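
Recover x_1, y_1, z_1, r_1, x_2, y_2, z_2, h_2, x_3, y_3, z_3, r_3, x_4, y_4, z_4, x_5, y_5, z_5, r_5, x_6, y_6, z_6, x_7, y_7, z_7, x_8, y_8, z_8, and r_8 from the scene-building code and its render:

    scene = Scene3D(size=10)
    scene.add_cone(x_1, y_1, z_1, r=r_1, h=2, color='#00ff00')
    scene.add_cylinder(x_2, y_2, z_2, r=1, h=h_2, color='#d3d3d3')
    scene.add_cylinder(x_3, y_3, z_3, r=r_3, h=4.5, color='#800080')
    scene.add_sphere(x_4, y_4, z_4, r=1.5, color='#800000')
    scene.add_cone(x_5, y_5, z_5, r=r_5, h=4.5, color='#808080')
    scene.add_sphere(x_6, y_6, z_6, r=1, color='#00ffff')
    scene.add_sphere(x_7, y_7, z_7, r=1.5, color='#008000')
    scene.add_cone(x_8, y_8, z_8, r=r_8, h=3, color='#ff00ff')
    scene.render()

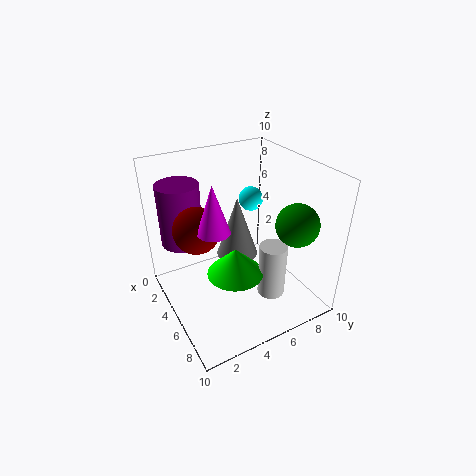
x_1 = 5.5, y_1 = 4.5, z_1 = 2.5, r_1 = 2, x_2 = 6.5, y_2 = 7, z_2 = 0.5, h_2 = 4, x_3 = 2, y_3 = 2, z_3 = 4, r_3 = 1.5, x_4 = 5, y_4 = 2, z_4 = 6.5, x_5 = 4, y_5 = 5.5, z_5 = 3, r_5 = 1.5, x_6 = 1, y_6 = 8.5, z_6 = 5.5, x_7 = 7, y_7 = 8.5, z_7 = 6, x_8 = 6.5, y_8 = 2.5, z_8 = 7, r_8 = 1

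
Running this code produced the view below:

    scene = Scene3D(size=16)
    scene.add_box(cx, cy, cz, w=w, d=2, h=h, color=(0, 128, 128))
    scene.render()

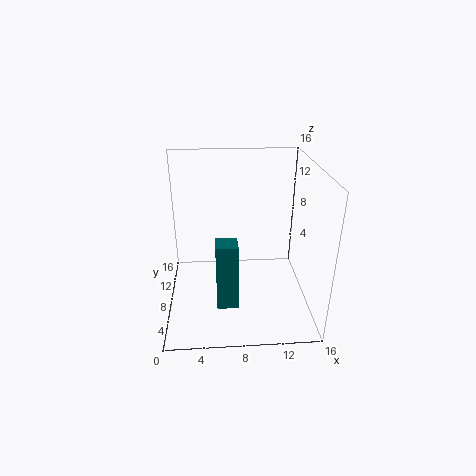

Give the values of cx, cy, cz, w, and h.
cx = 5.5
cy = 0.5
cz = 4.5
w = 2
h = 6.5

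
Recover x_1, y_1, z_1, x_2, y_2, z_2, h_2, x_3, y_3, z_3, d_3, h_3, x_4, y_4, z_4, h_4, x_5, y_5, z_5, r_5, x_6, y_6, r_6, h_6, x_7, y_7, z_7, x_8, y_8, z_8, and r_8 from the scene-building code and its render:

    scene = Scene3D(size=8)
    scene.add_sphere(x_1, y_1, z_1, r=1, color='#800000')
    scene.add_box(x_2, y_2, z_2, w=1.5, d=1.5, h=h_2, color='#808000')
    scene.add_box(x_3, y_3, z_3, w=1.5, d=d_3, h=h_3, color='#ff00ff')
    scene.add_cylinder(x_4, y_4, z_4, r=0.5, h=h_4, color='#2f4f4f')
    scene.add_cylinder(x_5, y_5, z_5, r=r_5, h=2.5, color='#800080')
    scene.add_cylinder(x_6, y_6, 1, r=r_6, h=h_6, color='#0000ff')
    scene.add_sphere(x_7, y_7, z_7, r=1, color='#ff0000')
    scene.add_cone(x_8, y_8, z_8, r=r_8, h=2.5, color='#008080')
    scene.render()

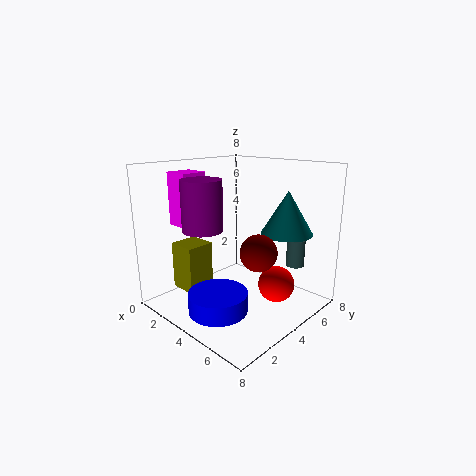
x_1 = 5.5, y_1 = 4, z_1 = 3.5, x_2 = 2, y_2 = 1, z_2 = 1.5, h_2 = 2.5, x_3 = 0.5, y_3 = 2, z_3 = 4.5, d_3 = 1.5, h_3 = 3, x_4 = 6.5, y_4 = 6, z_4 = 2.5, h_4 = 1.5, x_5 = 4, y_5 = 1.5, z_5 = 5, r_5 = 1, x_6 = 5, y_6 = 1.5, r_6 = 1.5, h_6 = 1, x_7 = 6, y_7 = 5, z_7 = 1.5, x_8 = 5.5, y_8 = 6.5, z_8 = 4, r_8 = 1.5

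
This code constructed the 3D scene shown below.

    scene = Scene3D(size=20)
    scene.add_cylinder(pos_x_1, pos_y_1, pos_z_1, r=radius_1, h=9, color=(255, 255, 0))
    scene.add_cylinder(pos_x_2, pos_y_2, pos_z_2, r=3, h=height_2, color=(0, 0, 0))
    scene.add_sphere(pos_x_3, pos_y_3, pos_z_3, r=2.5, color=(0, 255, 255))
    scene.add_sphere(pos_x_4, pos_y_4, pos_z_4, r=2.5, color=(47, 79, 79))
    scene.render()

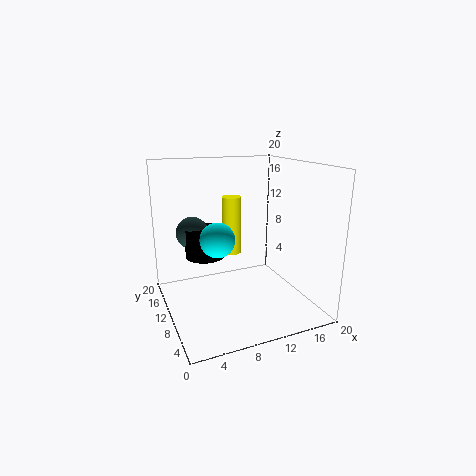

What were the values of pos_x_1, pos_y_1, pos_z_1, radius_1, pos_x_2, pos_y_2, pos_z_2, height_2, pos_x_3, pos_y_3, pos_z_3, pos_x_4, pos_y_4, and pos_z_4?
pos_x_1 = 11.5
pos_y_1 = 16
pos_z_1 = 5.5
radius_1 = 1.5
pos_x_2 = 7
pos_y_2 = 16
pos_z_2 = 5.5
height_2 = 4.5
pos_x_3 = 7.5
pos_y_3 = 11.5
pos_z_3 = 9.5
pos_x_4 = 5.5
pos_y_4 = 17.5
pos_z_4 = 9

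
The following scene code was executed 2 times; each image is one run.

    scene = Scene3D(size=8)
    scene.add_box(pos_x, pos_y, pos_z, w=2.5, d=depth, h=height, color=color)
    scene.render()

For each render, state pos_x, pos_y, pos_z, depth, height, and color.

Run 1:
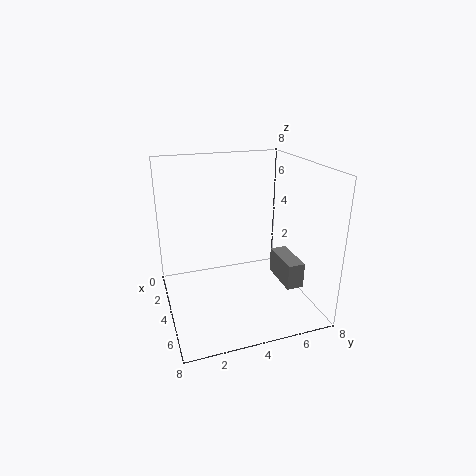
pos_x = 3, pos_y = 6.5, pos_z = 1, depth = 1, height = 1.5, color = 'gray'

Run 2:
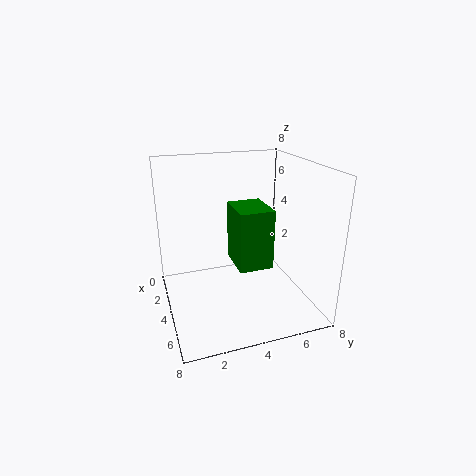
pos_x = 2, pos_y = 4, pos_z = 2, depth = 2, height = 3.5, color = 'green'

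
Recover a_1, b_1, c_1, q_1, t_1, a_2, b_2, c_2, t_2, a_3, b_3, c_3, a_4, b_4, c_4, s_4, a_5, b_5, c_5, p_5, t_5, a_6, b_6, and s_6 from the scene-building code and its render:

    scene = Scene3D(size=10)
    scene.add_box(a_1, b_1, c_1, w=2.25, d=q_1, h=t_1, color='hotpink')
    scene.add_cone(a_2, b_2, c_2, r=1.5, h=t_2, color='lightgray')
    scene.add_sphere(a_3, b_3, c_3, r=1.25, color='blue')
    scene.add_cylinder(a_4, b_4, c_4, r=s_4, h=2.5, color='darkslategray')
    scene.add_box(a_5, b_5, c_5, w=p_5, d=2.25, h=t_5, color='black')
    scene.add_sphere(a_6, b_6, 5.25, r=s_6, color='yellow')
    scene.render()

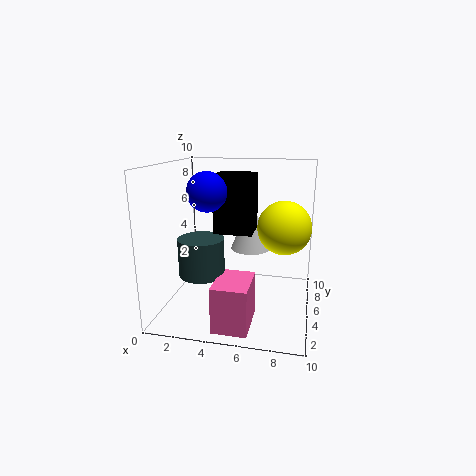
a_1 = 4.25; b_1 = 0.5; c_1 = 0.25; q_1 = 3; t_1 = 3; a_2 = 5.5; b_2 = 7.25; c_2 = 3.5; t_2 = 3.75; a_3 = 3.5; b_3 = 3; c_3 = 8.5; a_4 = 3; b_4 = 3; c_4 = 3; s_4 = 1.5; a_5 = 3.75; b_5 = 3.25; c_5 = 5.75; p_5 = 2.5; t_5 = 3.75; a_6 = 8; b_6 = 7.25; s_6 = 2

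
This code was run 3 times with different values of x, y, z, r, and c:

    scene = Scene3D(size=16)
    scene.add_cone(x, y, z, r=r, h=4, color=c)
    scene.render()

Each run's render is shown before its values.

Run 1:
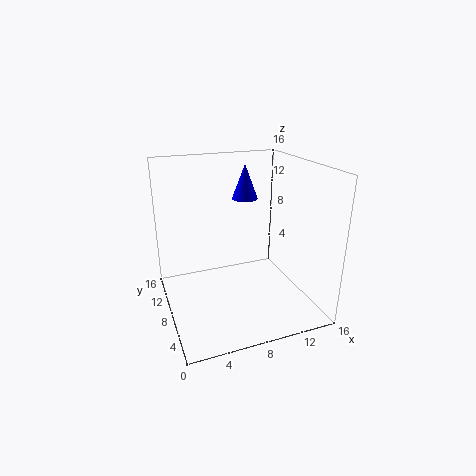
x = 10, y = 11, z = 11.5, r = 1.5, c = 'blue'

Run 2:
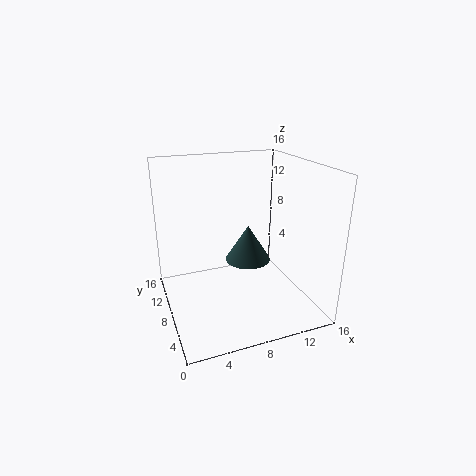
x = 9, y = 7.5, z = 5.5, r = 2.5, c = 'darkslategray'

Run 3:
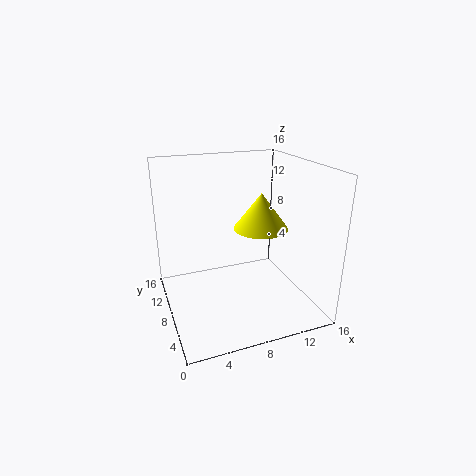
x = 10.5, y = 7.5, z = 9, r = 3, c = 'yellow'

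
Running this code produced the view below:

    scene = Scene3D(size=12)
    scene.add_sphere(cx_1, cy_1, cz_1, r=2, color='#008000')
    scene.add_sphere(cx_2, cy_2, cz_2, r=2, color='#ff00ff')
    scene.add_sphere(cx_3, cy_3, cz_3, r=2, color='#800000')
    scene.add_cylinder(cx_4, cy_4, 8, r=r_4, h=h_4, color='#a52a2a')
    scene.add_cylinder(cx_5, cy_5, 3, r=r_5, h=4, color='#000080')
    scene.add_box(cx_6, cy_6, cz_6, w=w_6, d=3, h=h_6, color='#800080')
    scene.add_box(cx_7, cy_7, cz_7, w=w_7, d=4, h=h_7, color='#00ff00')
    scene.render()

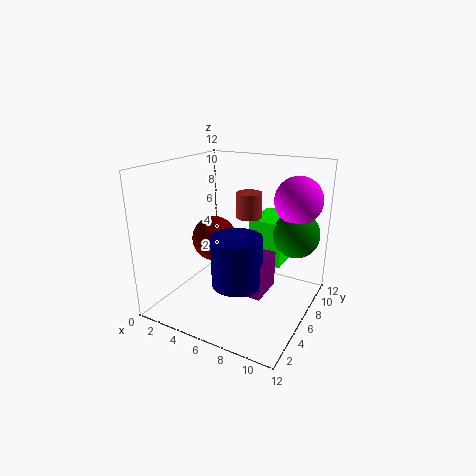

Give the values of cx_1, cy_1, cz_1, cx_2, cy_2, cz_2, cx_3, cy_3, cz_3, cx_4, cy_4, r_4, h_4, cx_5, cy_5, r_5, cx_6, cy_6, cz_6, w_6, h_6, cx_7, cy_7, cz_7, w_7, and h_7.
cx_1 = 10; cy_1 = 9; cz_1 = 6; cx_2 = 10; cy_2 = 9; cz_2 = 9; cx_3 = 3; cy_3 = 7; cz_3 = 5; cx_4 = 7; cy_4 = 6; r_4 = 1; h_4 = 2; cx_5 = 7; cy_5 = 4; r_5 = 2; cx_6 = 7; cy_6 = 4; cz_6 = 2; w_6 = 2; h_6 = 3; cx_7 = 6; cy_7 = 8; cz_7 = 3; w_7 = 3; h_7 = 4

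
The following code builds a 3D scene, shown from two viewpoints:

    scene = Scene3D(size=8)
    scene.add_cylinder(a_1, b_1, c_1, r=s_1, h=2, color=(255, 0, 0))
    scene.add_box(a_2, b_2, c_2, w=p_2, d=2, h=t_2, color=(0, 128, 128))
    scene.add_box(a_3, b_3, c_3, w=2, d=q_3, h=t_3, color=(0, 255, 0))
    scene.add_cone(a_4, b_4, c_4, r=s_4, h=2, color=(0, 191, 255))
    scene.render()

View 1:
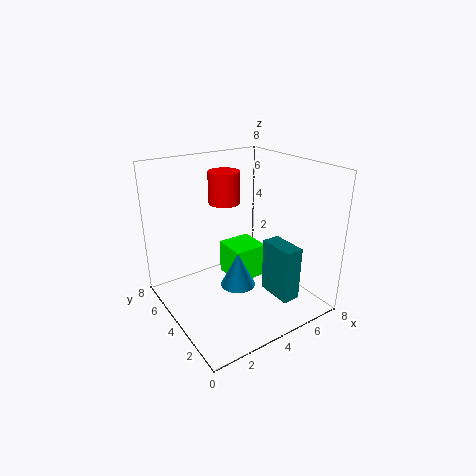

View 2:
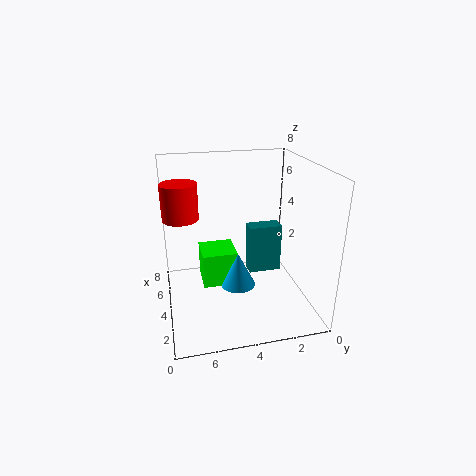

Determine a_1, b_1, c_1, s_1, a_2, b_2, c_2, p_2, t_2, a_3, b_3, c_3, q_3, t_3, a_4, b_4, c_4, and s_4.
a_1 = 5, b_1 = 7, c_1 = 5, s_1 = 1, a_2 = 5, b_2 = 1, c_2 = 1, p_2 = 1, t_2 = 3, a_3 = 4, b_3 = 4, c_3 = 1, q_3 = 2, t_3 = 2, a_4 = 4, b_4 = 4, c_4 = 1, s_4 = 1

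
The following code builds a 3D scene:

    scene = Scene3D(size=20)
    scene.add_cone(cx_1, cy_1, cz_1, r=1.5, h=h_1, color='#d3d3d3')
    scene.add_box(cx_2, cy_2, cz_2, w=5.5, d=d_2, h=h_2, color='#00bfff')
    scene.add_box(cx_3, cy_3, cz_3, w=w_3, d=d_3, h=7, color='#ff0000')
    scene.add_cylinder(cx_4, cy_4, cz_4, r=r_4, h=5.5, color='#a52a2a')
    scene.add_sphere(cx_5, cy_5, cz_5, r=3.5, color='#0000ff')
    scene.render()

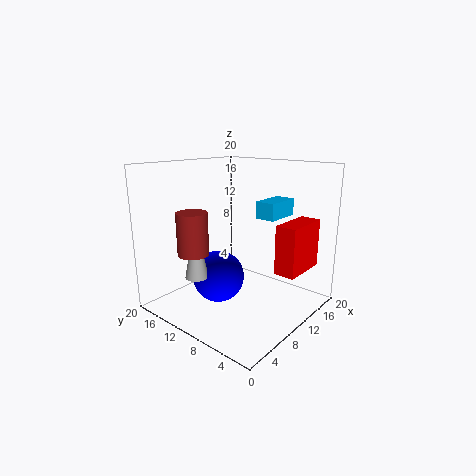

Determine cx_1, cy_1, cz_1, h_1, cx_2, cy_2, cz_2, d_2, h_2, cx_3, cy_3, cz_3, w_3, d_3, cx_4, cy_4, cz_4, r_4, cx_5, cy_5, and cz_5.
cx_1 = 3.5, cy_1 = 11.5, cz_1 = 6, h_1 = 8, cx_2 = 14, cy_2 = 7, cz_2 = 12, d_2 = 3, h_2 = 2.5, cx_3 = 12.5, cy_3 = 2.5, cz_3 = 5, w_3 = 7, d_3 = 3, cx_4 = 3.5, cy_4 = 12, cz_4 = 9, r_4 = 2, cx_5 = 7, cy_5 = 11, cz_5 = 5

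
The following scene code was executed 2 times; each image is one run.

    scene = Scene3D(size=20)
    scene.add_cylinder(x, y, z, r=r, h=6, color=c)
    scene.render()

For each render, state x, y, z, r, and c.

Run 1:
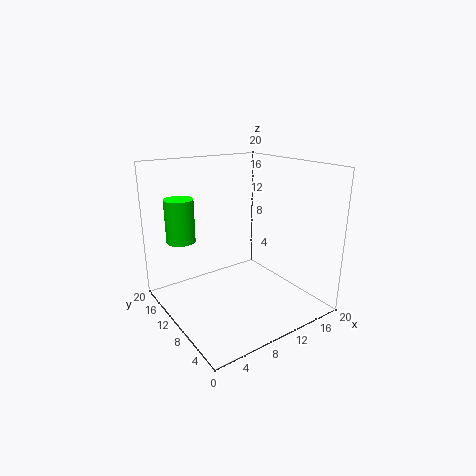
x = 3.5
y = 14.5
z = 9.5
r = 2
c = 'lime'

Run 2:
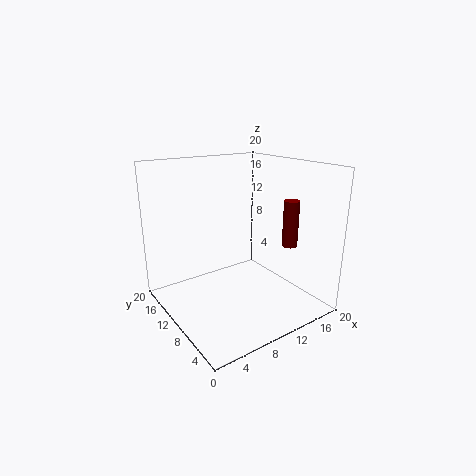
x = 14
y = 4
z = 10
r = 1
c = 'maroon'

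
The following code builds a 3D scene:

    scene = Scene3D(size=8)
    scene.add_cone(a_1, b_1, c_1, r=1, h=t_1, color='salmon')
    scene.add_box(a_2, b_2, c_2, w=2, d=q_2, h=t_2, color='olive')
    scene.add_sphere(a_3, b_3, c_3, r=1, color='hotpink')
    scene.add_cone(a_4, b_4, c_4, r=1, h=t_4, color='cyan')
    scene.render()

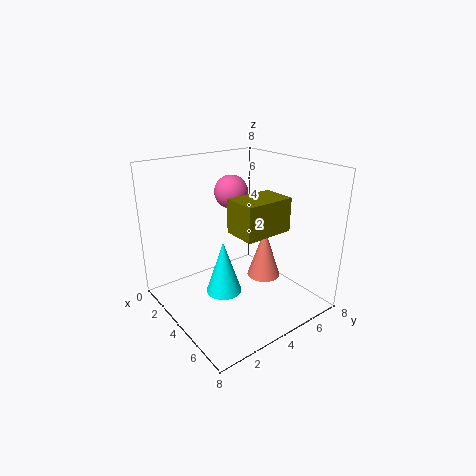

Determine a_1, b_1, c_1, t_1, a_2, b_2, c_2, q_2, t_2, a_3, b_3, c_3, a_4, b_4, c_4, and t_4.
a_1 = 4, b_1 = 6, c_1 = 1, t_1 = 3, a_2 = 3, b_2 = 4, c_2 = 4, q_2 = 3, t_2 = 2, a_3 = 2, b_3 = 5, c_3 = 6, a_4 = 4, b_4 = 3, c_4 = 1, t_4 = 3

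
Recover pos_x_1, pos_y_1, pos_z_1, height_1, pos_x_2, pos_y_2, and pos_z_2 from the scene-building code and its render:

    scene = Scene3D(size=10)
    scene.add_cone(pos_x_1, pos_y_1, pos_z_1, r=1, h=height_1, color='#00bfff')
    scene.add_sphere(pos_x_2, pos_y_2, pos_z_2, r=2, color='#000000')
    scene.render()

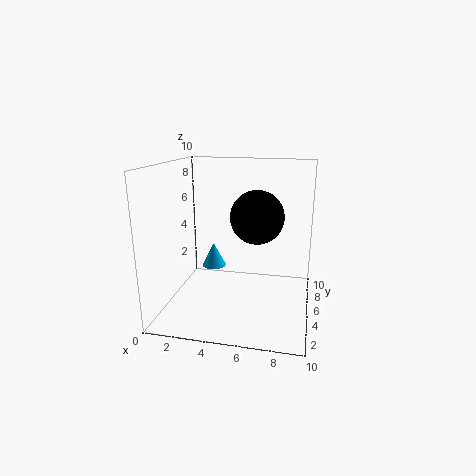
pos_x_1 = 2; pos_y_1 = 9; pos_z_1 = 1; height_1 = 2; pos_x_2 = 6; pos_y_2 = 7; pos_z_2 = 6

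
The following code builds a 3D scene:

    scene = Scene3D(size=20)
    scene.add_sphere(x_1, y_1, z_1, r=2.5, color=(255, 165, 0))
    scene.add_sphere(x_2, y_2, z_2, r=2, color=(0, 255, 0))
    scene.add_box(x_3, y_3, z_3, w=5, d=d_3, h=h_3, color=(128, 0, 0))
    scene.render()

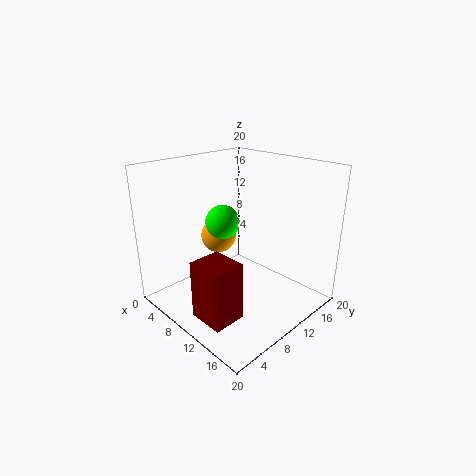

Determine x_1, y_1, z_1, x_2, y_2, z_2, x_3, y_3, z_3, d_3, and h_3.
x_1 = 6.5; y_1 = 9.5; z_1 = 9.5; x_2 = 12.5; y_2 = 5; z_2 = 14.5; x_3 = 9.5; y_3 = 2; z_3 = 1; d_3 = 4.5; h_3 = 8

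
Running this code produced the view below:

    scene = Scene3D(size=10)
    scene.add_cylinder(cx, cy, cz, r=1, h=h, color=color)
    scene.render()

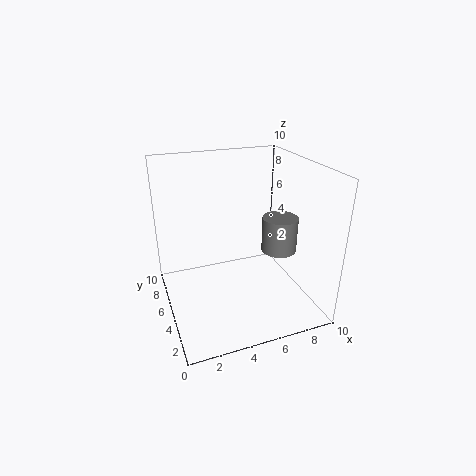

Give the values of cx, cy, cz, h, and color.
cx = 6, cy = 1, cz = 6, h = 2, color = 'gray'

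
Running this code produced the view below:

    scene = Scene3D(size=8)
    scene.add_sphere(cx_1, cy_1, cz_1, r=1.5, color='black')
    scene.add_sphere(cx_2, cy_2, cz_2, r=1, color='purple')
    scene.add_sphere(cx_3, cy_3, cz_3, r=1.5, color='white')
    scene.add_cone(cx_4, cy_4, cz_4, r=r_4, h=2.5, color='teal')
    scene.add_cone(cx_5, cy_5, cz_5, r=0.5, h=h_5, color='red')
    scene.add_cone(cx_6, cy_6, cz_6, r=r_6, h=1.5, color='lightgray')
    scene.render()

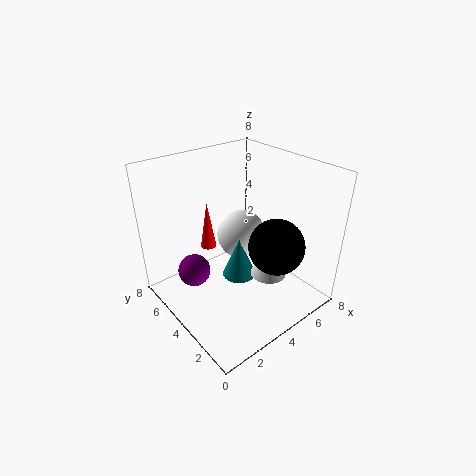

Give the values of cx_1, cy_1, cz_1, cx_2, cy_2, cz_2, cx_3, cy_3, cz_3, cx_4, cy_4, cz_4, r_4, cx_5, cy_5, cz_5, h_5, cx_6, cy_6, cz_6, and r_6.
cx_1 = 5; cy_1 = 2; cz_1 = 4; cx_2 = 2.5; cy_2 = 6.5; cz_2 = 1; cx_3 = 5.5; cy_3 = 5.5; cz_3 = 3; cx_4 = 4.5; cy_4 = 4.5; cz_4 = 1; r_4 = 1; cx_5 = 4; cy_5 = 7; cz_5 = 2; h_5 = 3; cx_6 = 5; cy_6 = 2.5; cz_6 = 2; r_6 = 1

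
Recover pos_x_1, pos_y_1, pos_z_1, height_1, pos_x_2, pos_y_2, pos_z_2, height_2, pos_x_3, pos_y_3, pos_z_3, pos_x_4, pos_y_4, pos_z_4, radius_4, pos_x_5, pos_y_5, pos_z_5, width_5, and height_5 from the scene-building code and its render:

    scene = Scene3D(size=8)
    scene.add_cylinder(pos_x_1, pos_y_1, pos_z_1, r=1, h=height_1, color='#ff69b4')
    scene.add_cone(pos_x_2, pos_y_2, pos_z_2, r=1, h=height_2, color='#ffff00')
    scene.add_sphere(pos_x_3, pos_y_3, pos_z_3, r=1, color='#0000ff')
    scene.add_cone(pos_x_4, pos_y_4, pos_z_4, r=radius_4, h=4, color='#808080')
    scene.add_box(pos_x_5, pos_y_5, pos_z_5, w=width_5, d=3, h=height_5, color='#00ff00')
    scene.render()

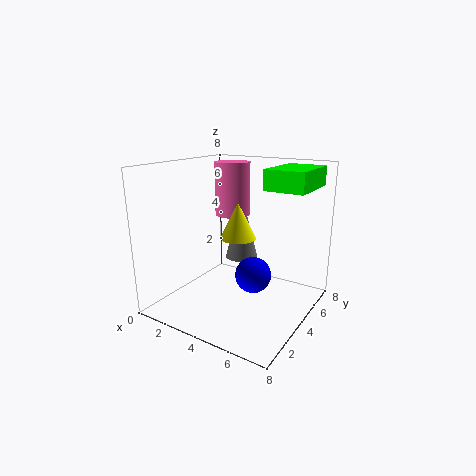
pos_x_1 = 3; pos_y_1 = 5; pos_z_1 = 5; height_1 = 3; pos_x_2 = 4; pos_y_2 = 4; pos_z_2 = 4; height_2 = 2; pos_x_3 = 5; pos_y_3 = 4; pos_z_3 = 2; pos_x_4 = 3; pos_y_4 = 6; pos_z_4 = 2; radius_4 = 1; pos_x_5 = 6; pos_y_5 = 3; pos_z_5 = 7; width_5 = 2; height_5 = 1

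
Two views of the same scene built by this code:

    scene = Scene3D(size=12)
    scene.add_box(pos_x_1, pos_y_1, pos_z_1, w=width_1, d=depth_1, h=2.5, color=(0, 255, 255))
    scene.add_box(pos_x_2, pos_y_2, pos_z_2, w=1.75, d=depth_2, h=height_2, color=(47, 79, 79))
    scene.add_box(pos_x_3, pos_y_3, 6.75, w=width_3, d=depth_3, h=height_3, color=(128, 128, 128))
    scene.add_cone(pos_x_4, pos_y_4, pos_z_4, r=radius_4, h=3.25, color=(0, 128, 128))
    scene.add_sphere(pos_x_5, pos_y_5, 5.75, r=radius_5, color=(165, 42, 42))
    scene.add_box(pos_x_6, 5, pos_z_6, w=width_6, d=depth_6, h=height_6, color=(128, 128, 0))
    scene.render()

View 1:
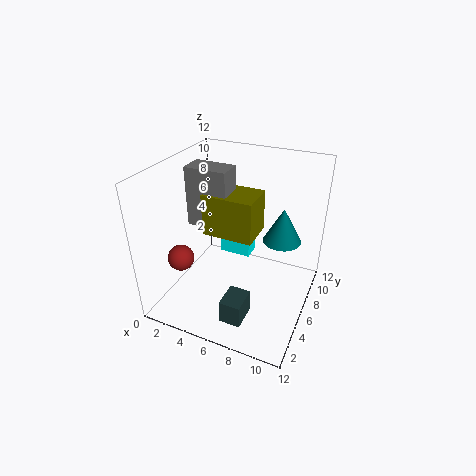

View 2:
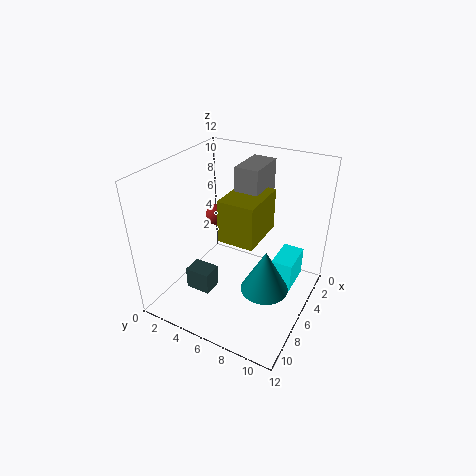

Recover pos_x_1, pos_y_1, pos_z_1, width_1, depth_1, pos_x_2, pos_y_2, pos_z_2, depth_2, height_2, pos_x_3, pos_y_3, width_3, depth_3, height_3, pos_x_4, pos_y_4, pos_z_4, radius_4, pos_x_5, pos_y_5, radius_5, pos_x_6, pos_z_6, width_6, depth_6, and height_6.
pos_x_1 = 2.75
pos_y_1 = 9
pos_z_1 = 2
width_1 = 3
depth_1 = 1.75
pos_x_2 = 6.25
pos_y_2 = 1.75
pos_z_2 = 0.5
depth_2 = 2.25
height_2 = 2
pos_x_3 = 1.75
pos_y_3 = 5.25
width_3 = 3.5
depth_3 = 2
height_3 = 5
pos_x_4 = 8.75
pos_y_4 = 9.75
pos_z_4 = 4.25
radius_4 = 1.75
pos_x_5 = 3
pos_y_5 = 2
radius_5 = 1
pos_x_6 = 3.25
pos_z_6 = 6.25
width_6 = 4.25
depth_6 = 3
height_6 = 3.5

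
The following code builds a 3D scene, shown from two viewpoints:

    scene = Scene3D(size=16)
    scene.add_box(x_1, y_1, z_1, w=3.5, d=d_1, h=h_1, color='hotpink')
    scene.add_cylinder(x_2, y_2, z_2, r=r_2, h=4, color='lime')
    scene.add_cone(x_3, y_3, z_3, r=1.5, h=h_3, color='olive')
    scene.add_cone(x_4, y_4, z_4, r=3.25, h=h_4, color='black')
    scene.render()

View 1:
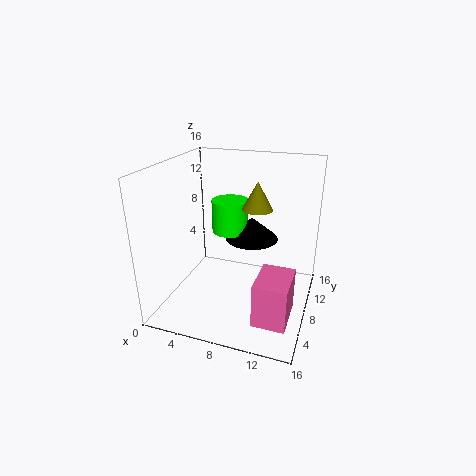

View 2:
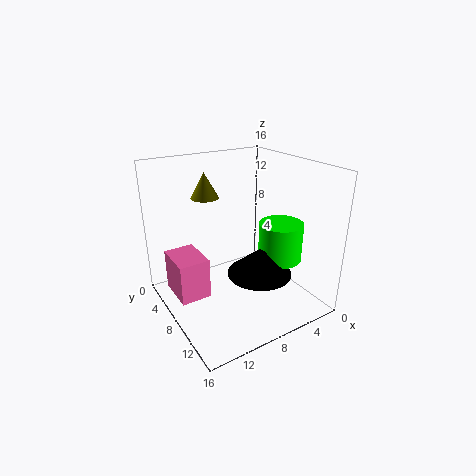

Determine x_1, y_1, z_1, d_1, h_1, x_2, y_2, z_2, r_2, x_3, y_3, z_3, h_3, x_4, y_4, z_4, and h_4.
x_1 = 11.25; y_1 = 2.5; z_1 = 1; d_1 = 4.75; h_1 = 4.75; x_2 = 5.5; y_2 = 12.25; z_2 = 6.75; r_2 = 2.25; x_3 = 10.75; y_3 = 5.75; z_3 = 12.5; h_3 = 2.75; x_4 = 8.25; y_4 = 12.5; z_4 = 6; h_4 = 2.75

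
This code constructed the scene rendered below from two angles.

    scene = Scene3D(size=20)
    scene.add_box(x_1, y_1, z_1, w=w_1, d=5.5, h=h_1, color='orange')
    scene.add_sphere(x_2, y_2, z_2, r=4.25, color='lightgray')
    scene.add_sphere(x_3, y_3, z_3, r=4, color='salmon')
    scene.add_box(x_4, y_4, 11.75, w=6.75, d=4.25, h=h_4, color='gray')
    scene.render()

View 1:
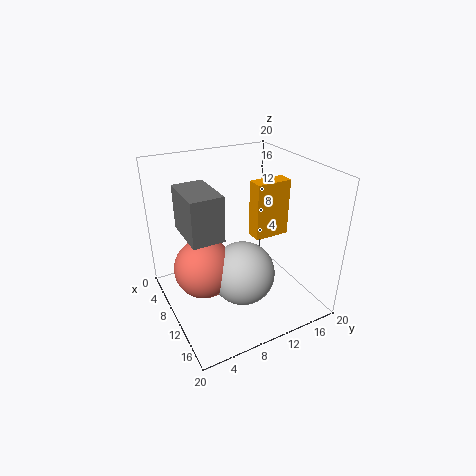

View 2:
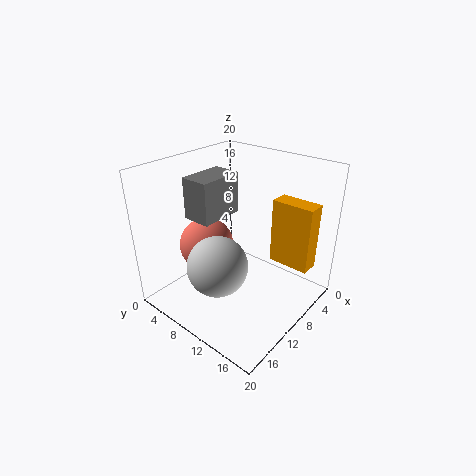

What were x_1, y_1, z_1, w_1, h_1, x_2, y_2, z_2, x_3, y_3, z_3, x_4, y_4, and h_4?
x_1 = 5.75
y_1 = 14.25
z_1 = 7.5
w_1 = 2.5
h_1 = 8.75
x_2 = 13.25
y_2 = 9
z_2 = 6.5
x_3 = 10.75
y_3 = 4.5
z_3 = 7.25
x_4 = 6
y_4 = 2.5
h_4 = 6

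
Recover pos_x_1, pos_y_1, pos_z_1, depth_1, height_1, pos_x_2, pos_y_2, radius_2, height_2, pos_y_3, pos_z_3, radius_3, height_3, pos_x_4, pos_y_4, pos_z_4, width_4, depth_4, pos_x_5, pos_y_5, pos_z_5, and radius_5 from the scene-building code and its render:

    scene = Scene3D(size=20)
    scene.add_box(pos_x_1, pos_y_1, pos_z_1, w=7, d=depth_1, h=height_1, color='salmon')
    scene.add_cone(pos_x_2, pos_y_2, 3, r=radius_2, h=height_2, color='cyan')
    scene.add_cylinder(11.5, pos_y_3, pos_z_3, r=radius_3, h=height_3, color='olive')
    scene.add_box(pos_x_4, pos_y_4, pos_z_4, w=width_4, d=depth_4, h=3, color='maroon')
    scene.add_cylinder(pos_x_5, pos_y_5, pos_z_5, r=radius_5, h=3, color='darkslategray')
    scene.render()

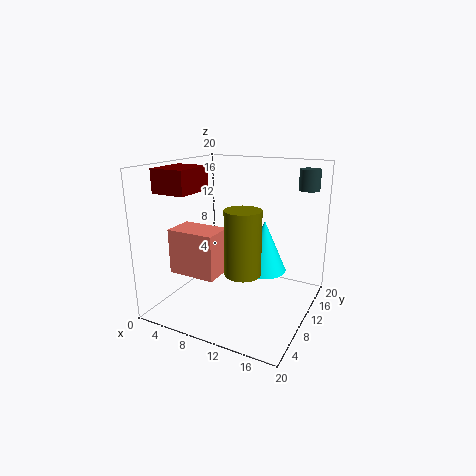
pos_x_1 = 1; pos_y_1 = 6; pos_z_1 = 4.5; depth_1 = 4.5; height_1 = 6.5; pos_x_2 = 11.5; pos_y_2 = 16; radius_2 = 3.5; height_2 = 8; pos_y_3 = 8.5; pos_z_3 = 5.5; radius_3 = 2.5; height_3 = 9; pos_x_4 = 2.5; pos_y_4 = 2; pos_z_4 = 17; width_4 = 4.5; depth_4 = 5.5; pos_x_5 = 17.5; pos_y_5 = 17.5; pos_z_5 = 16; radius_5 = 1.5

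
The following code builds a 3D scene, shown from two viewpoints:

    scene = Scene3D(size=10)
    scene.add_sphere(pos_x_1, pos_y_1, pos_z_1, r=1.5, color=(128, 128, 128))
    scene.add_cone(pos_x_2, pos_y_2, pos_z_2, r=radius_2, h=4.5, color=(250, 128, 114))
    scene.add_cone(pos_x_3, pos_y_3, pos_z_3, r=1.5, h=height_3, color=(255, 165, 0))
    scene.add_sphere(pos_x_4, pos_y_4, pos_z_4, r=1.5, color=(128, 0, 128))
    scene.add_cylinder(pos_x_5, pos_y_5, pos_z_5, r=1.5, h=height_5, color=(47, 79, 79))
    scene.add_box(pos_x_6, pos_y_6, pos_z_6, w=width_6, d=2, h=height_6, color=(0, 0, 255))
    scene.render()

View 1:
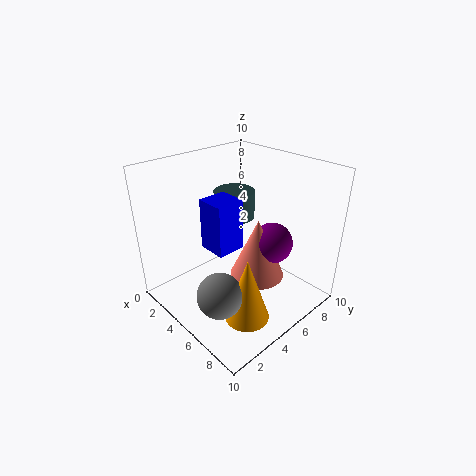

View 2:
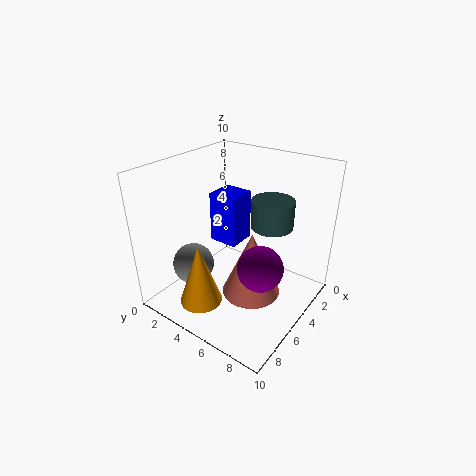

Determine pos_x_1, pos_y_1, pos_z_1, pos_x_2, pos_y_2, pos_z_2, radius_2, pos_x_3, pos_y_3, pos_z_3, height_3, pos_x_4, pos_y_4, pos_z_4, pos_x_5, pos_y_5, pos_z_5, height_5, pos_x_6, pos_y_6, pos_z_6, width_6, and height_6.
pos_x_1 = 6.5; pos_y_1 = 2; pos_z_1 = 2.5; pos_x_2 = 5.5; pos_y_2 = 6.5; pos_z_2 = 1.5; radius_2 = 2; pos_x_3 = 7.5; pos_y_3 = 3.5; pos_z_3 = 0.5; height_3 = 4.5; pos_x_4 = 6; pos_y_4 = 7.5; pos_z_4 = 4; pos_x_5 = 3; pos_y_5 = 6.5; pos_z_5 = 5.5; height_5 = 2; pos_x_6 = 3.5; pos_y_6 = 3; pos_z_6 = 4.5; width_6 = 2; height_6 = 3.5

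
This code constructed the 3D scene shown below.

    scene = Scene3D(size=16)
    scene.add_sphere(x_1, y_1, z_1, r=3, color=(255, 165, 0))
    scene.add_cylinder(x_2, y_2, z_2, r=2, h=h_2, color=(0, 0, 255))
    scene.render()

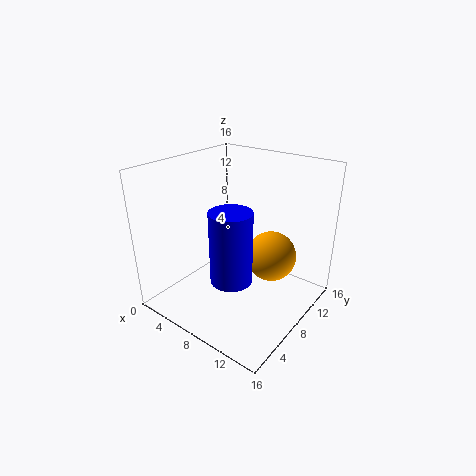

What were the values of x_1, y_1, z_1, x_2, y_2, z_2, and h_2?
x_1 = 10
y_1 = 12
z_1 = 4.5
x_2 = 11
y_2 = 3
z_2 = 6.5
h_2 = 7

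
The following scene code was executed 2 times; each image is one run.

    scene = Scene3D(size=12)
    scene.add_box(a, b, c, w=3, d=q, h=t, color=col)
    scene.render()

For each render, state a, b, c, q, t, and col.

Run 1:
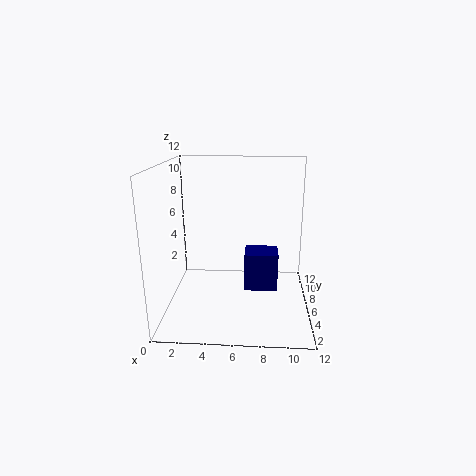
a = 6.5; b = 7; c = 0.5; q = 2.5; t = 3.5; col = 'navy'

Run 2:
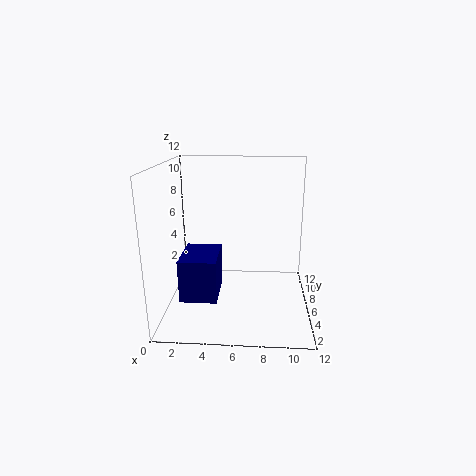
a = 1.5; b = 3; c = 1.5; q = 4; t = 3.5; col = 'navy'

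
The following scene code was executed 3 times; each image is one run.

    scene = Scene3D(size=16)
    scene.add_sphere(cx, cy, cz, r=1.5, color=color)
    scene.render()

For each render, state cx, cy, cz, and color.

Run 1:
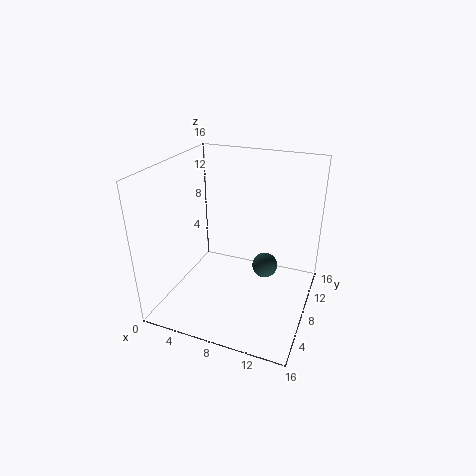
cx = 10.5
cy = 10.5
cz = 3.5
color = 'darkslategray'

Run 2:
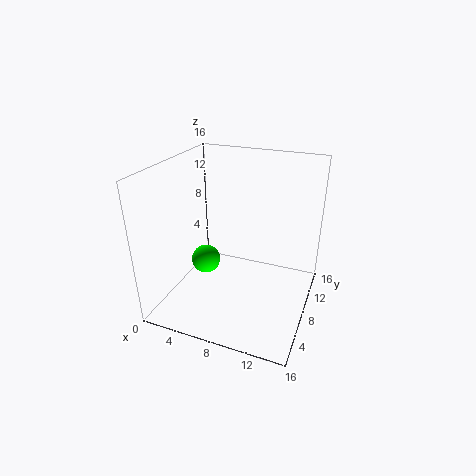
cx = 5.5
cy = 5
cz = 6.5
color = 'lime'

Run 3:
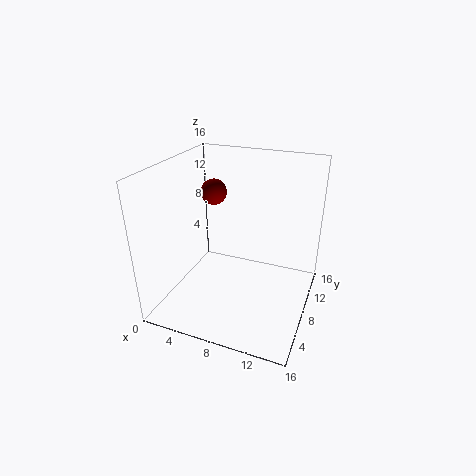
cx = 4
cy = 10.5
cz = 12
color = 'maroon'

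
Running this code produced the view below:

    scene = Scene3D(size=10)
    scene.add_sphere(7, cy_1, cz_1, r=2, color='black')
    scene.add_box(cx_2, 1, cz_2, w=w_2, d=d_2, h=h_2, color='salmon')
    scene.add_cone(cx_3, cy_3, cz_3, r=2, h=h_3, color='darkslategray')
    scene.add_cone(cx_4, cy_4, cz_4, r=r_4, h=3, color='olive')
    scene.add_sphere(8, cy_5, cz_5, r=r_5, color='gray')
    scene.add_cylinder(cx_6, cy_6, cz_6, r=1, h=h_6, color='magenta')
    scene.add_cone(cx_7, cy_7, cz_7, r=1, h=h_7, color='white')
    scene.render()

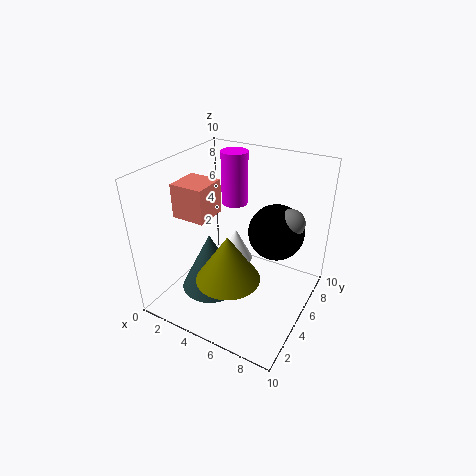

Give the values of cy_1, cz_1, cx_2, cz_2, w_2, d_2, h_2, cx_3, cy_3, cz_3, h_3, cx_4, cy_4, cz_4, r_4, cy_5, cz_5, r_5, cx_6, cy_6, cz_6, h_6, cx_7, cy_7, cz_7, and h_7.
cy_1 = 7; cz_1 = 5; cx_2 = 3; cz_2 = 8; w_2 = 2; d_2 = 2; h_2 = 2; cx_3 = 4; cy_3 = 3; cz_3 = 2; h_3 = 4; cx_4 = 6; cy_4 = 2; cz_4 = 4; r_4 = 2; cy_5 = 7; cz_5 = 6; r_5 = 1; cx_6 = 3; cy_6 = 8; cz_6 = 6; h_6 = 4; cx_7 = 6; cy_7 = 3; cz_7 = 5; h_7 = 2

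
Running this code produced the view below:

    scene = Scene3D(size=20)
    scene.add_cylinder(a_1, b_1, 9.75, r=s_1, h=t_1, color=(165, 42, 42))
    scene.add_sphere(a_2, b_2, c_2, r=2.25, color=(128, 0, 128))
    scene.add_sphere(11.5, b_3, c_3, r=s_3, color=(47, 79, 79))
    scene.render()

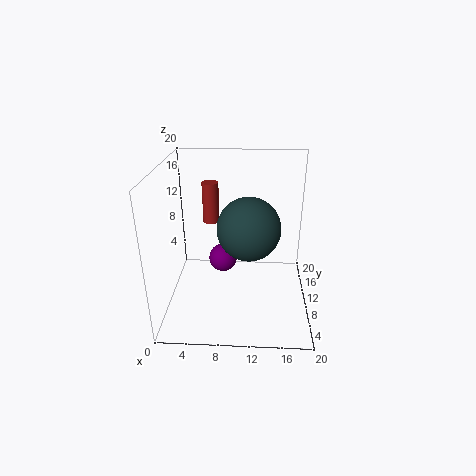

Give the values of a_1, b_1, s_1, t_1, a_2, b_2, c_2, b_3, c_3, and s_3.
a_1 = 5.5, b_1 = 16, s_1 = 1.25, t_1 = 6.25, a_2 = 7.25, b_2 = 15.5, c_2 = 3.5, b_3 = 8.75, c_3 = 12, s_3 = 4.25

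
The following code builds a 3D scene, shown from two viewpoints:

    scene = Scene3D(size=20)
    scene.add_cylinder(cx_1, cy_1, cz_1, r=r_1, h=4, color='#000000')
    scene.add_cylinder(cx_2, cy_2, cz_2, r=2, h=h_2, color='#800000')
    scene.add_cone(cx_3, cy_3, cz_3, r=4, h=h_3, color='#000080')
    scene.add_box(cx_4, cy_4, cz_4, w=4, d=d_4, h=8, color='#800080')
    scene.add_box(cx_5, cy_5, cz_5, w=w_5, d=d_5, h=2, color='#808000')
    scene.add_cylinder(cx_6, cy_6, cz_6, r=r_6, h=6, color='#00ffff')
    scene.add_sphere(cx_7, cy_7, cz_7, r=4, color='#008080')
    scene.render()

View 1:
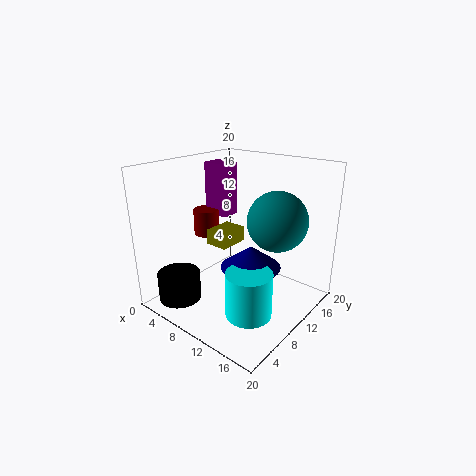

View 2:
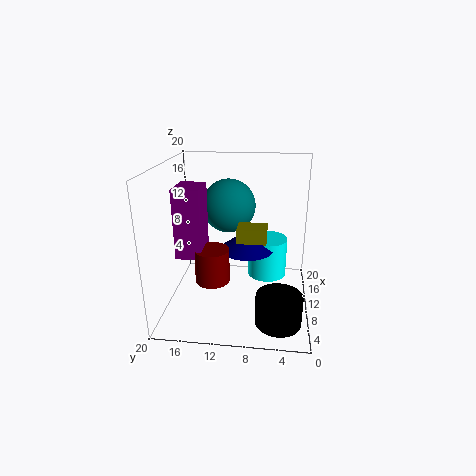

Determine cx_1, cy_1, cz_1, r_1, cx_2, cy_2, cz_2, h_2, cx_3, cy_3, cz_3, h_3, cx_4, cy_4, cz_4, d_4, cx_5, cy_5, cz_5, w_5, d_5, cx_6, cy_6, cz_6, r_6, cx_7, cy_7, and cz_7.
cx_1 = 4; cy_1 = 4; cz_1 = 1; r_1 = 3; cx_2 = 2; cy_2 = 12; cz_2 = 8; h_2 = 4; cx_3 = 13; cy_3 = 9; cz_3 = 7; h_3 = 3; cx_4 = 1; cy_4 = 13; cz_4 = 11; d_4 = 3; cx_5 = 8; cy_5 = 6; cz_5 = 10; w_5 = 3; d_5 = 4; cx_6 = 15; cy_6 = 6; cz_6 = 2; r_6 = 3; cx_7 = 15; cy_7 = 12; cz_7 = 13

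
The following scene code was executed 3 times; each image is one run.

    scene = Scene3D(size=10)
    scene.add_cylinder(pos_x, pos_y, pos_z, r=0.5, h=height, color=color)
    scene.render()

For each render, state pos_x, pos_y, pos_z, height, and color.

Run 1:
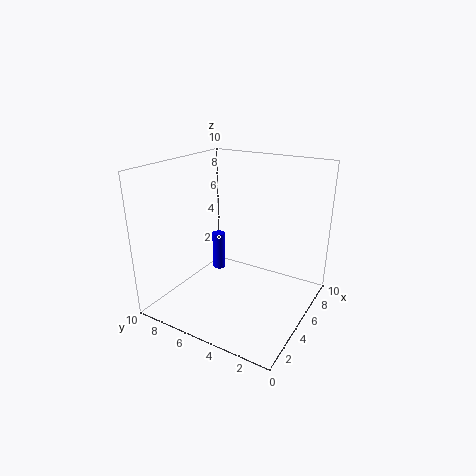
pos_x = 7; pos_y = 8; pos_z = 1; height = 3; color = 'blue'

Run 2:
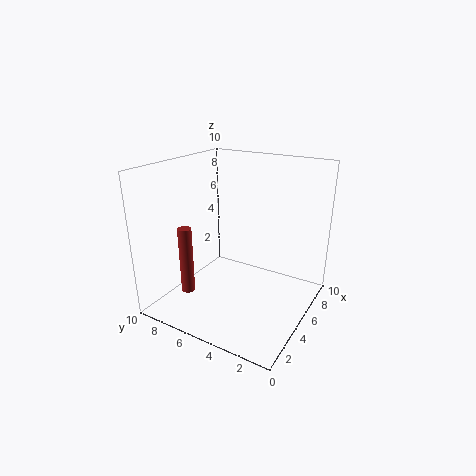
pos_x = 3.5; pos_y = 8.5; pos_z = 0.5; height = 5; color = 'brown'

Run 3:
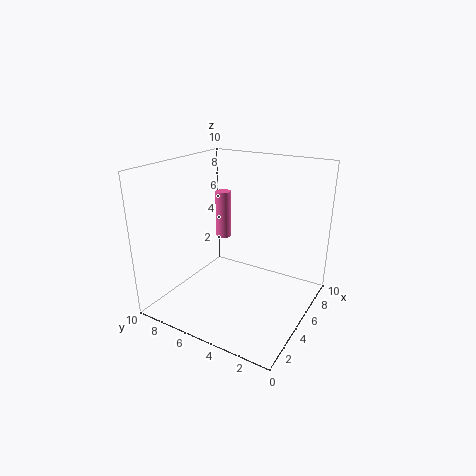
pos_x = 4; pos_y = 5.5; pos_z = 5.5; height = 3; color = 'hotpink'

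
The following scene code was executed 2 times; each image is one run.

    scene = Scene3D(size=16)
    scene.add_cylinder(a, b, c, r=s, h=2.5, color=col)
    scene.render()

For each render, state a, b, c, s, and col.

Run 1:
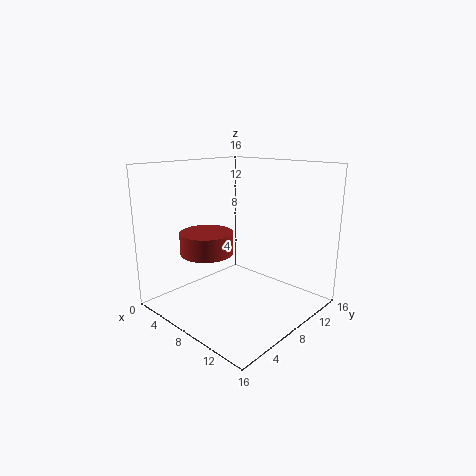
a = 5
b = 6
c = 6
s = 3
col = 'brown'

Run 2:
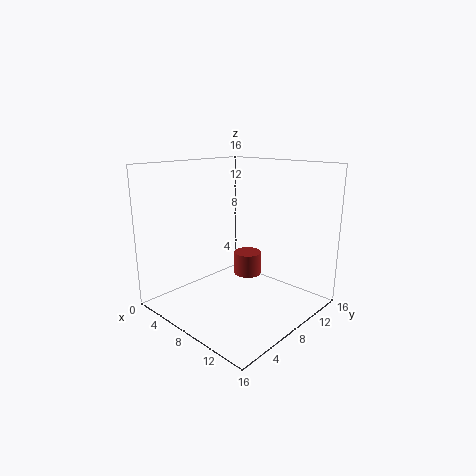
a = 9
b = 8.5
c = 4
s = 1.5
col = 'brown'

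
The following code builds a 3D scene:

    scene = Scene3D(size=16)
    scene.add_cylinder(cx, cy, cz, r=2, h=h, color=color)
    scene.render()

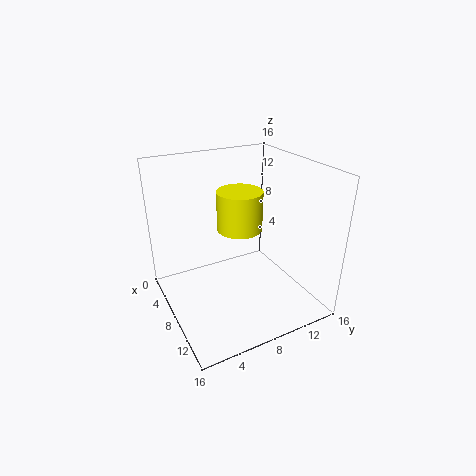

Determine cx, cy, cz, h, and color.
cx = 13
cy = 5.5
cz = 12
h = 3.5
color = 'yellow'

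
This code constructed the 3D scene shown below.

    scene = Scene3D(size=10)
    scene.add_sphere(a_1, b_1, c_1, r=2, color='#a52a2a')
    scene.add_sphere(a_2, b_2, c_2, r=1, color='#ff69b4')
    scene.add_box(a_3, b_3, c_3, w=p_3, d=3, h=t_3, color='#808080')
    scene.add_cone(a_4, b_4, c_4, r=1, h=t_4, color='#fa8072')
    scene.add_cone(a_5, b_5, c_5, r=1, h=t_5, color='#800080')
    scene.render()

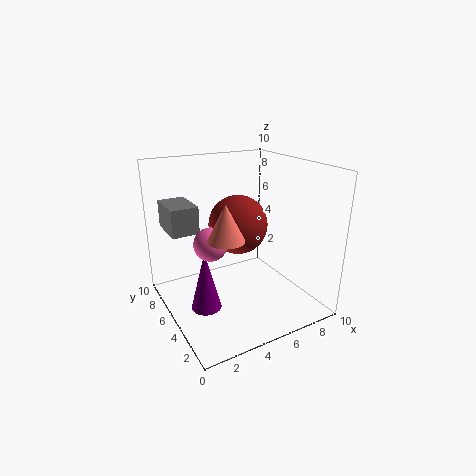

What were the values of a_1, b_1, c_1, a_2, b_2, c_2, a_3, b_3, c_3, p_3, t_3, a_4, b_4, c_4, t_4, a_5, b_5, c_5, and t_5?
a_1 = 5; b_1 = 5; c_1 = 6; a_2 = 2; b_2 = 3; c_2 = 6; a_3 = 1; b_3 = 7; c_3 = 5; p_3 = 2; t_3 = 2; a_4 = 2; b_4 = 1; c_4 = 7; t_4 = 2; a_5 = 2; b_5 = 4; c_5 = 1; t_5 = 4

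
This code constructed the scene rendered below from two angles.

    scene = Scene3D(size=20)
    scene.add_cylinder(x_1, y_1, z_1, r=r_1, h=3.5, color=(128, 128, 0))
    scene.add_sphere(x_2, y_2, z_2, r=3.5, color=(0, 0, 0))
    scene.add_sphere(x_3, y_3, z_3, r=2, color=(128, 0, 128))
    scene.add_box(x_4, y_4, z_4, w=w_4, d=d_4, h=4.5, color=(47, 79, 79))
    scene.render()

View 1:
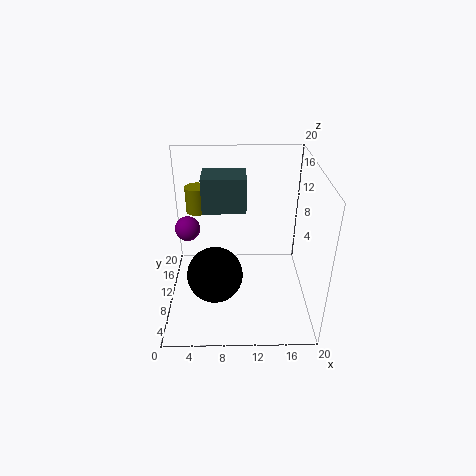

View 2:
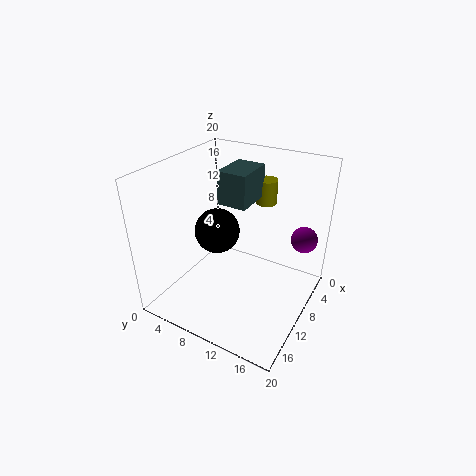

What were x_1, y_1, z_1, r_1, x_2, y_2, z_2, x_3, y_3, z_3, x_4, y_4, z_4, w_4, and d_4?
x_1 = 4.5; y_1 = 11.5; z_1 = 13.5; r_1 = 1.5; x_2 = 7; y_2 = 4.5; z_2 = 8; x_3 = 2; y_3 = 17; z_3 = 7.5; x_4 = 5.5; y_4 = 7.5; z_4 = 15; w_4 = 5.5; d_4 = 4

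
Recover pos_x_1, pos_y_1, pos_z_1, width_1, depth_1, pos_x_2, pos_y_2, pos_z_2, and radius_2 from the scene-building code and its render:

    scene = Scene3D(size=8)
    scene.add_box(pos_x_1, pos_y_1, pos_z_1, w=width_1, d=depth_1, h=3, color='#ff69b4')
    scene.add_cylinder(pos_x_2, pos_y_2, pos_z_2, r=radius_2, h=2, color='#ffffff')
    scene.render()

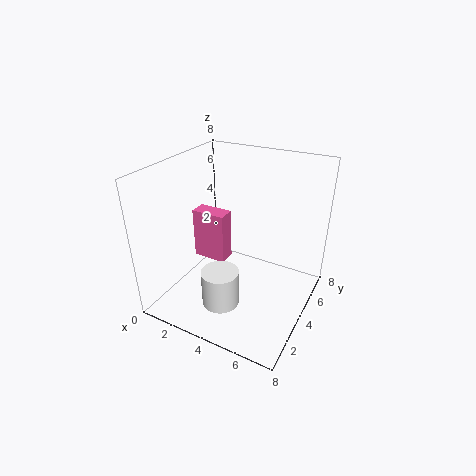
pos_x_1 = 1, pos_y_1 = 4, pos_z_1 = 2, width_1 = 2, depth_1 = 1, pos_x_2 = 4, pos_y_2 = 2, pos_z_2 = 1, radius_2 = 1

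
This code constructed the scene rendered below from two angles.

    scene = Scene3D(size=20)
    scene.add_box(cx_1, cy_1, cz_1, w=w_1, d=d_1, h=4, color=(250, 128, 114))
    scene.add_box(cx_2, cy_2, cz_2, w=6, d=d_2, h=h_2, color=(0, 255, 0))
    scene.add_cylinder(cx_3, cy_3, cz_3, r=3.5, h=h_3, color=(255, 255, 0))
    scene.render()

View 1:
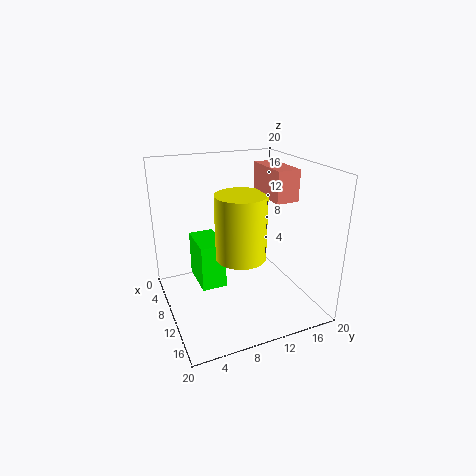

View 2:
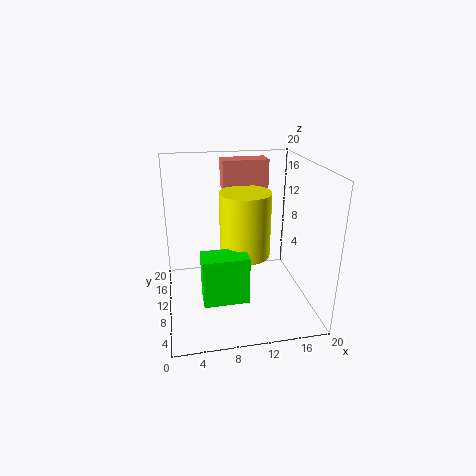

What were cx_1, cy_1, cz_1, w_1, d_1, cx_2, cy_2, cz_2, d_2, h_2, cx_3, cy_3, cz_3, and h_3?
cx_1 = 8.5
cy_1 = 13
cz_1 = 16
w_1 = 6.5
d_1 = 3
cx_2 = 4.5
cy_2 = 4.5
cz_2 = 3
d_2 = 3.5
h_2 = 6.5
cx_3 = 11
cy_3 = 10
cz_3 = 7.5
h_3 = 9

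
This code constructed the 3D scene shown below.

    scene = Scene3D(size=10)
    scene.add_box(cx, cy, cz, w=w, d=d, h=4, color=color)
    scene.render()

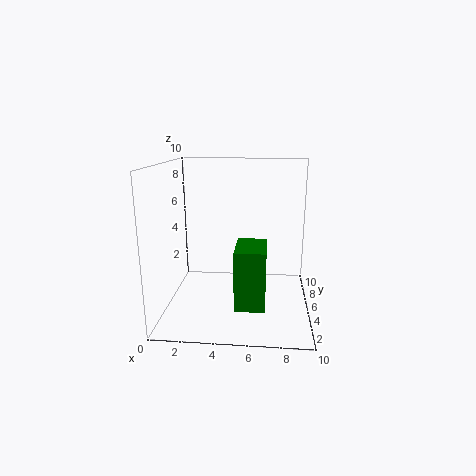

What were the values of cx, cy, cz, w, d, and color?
cx = 5, cy = 2, cz = 1, w = 2, d = 3, color = 'green'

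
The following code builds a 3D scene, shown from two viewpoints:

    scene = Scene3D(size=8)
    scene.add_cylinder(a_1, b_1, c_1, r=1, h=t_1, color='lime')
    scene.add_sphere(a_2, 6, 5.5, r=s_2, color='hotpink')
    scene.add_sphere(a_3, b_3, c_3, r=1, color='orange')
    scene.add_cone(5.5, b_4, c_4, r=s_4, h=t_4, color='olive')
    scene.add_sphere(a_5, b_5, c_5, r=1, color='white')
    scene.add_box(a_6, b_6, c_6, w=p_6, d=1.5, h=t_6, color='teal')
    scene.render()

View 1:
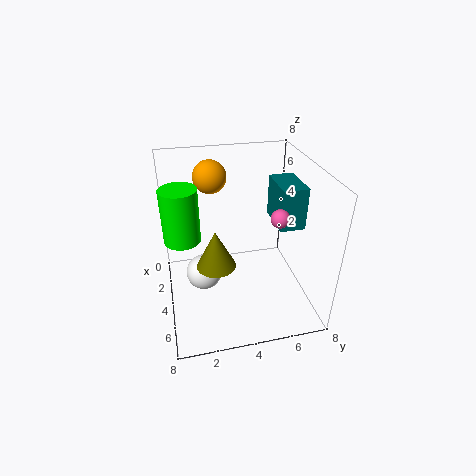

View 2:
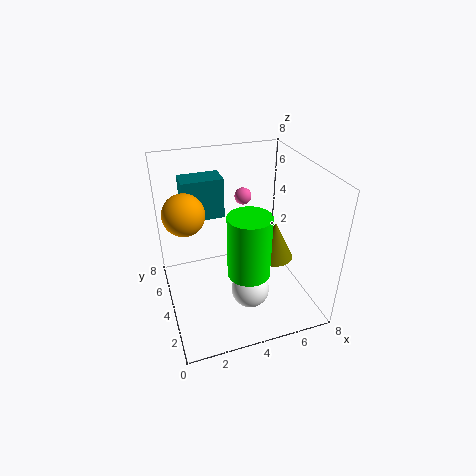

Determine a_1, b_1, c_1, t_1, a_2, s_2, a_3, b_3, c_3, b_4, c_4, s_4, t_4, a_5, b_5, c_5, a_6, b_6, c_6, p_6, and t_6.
a_1 = 3.5
b_1 = 1
c_1 = 4
t_1 = 3
a_2 = 5
s_2 = 0.5
a_3 = 1
b_3 = 3
c_3 = 6.5
b_4 = 2.5
c_4 = 3.5
s_4 = 1
t_4 = 2
a_5 = 4
b_5 = 2
c_5 = 2
a_6 = 1.5
b_6 = 6.5
c_6 = 4
p_6 = 2.5
t_6 = 2.5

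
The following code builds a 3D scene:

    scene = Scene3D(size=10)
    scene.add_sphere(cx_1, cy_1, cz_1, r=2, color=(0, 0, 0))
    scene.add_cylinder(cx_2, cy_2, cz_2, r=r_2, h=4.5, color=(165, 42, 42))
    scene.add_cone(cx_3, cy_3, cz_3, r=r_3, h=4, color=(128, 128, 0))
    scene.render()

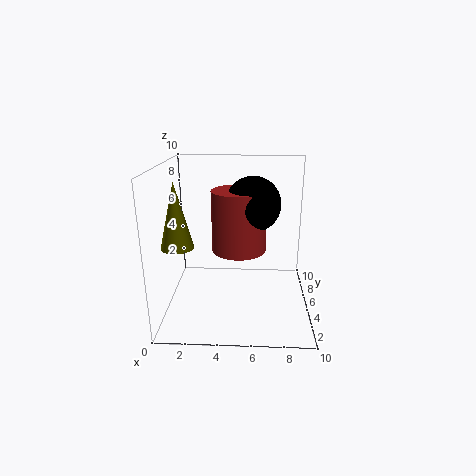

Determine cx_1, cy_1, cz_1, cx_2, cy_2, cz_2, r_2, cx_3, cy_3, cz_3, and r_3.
cx_1 = 6; cy_1 = 6.5; cz_1 = 7; cx_2 = 5; cy_2 = 6.5; cz_2 = 3.5; r_2 = 2; cx_3 = 1.5; cy_3 = 2; cz_3 = 5.5; r_3 = 1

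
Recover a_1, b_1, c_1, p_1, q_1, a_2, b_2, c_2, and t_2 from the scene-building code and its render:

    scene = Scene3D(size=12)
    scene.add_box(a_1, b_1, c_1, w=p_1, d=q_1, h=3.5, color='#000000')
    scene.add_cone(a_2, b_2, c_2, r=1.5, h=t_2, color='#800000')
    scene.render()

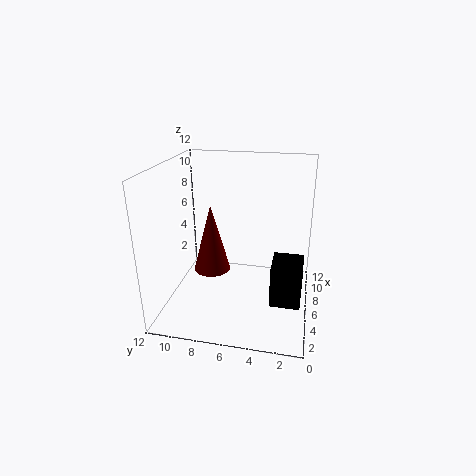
a_1 = 4; b_1 = 0.5; c_1 = 1; p_1 = 3; q_1 = 2.5; a_2 = 5; b_2 = 8; c_2 = 3.5; t_2 = 5.5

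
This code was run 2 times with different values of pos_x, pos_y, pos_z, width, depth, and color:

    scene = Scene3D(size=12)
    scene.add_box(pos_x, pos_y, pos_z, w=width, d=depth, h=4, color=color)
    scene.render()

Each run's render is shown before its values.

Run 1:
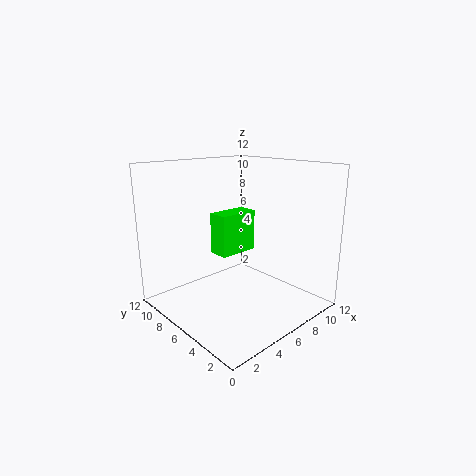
pos_x = 7
pos_y = 9
pos_z = 3
width = 4
depth = 2
color = 'lime'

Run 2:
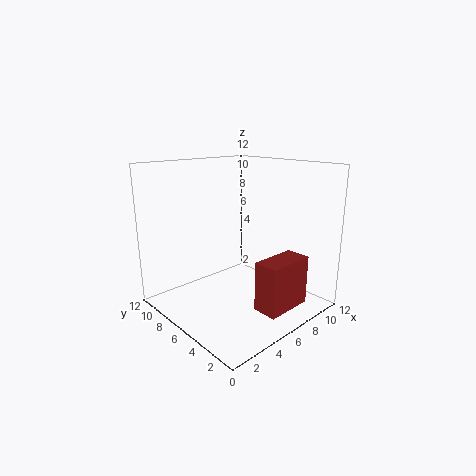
pos_x = 5
pos_y = 1
pos_z = 1
width = 4
depth = 2
color = 'brown'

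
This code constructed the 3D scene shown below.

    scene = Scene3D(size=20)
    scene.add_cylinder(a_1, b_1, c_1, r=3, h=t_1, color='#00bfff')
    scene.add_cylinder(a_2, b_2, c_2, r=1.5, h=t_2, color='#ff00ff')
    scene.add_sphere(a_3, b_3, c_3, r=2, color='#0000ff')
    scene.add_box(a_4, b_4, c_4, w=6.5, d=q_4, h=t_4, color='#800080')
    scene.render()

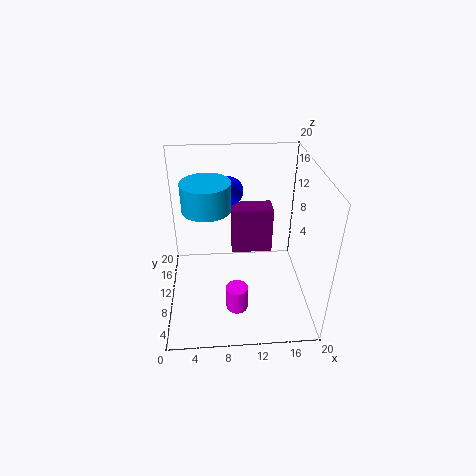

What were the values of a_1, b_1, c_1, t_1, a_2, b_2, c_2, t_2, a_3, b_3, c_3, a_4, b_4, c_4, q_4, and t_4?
a_1 = 6; b_1 = 7.5; c_1 = 16; t_1 = 3.5; a_2 = 9.5; b_2 = 5.5; c_2 = 1.5; t_2 = 3.5; a_3 = 9; b_3 = 13.5; c_3 = 15.5; a_4 = 9.5; b_4 = 15.5; c_4 = 3.5; q_4 = 3.5; t_4 = 7.5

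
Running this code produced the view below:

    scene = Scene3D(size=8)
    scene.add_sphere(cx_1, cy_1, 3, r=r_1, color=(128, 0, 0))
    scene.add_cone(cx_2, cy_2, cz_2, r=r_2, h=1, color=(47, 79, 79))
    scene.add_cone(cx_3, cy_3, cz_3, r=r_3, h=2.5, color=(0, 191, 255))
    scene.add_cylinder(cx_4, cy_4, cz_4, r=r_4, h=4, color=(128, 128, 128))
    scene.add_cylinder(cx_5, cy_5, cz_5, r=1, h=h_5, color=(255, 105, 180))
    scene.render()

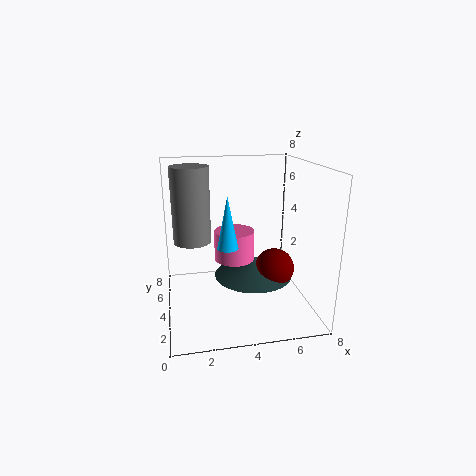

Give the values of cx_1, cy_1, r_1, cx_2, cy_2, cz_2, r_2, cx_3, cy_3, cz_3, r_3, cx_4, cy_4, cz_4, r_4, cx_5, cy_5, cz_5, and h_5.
cx_1 = 5.5, cy_1 = 2, r_1 = 1, cx_2 = 4.5, cy_2 = 2.5, cz_2 = 2.5, r_2 = 2, cx_3 = 3, cy_3 = 1.5, cz_3 = 4.5, r_3 = 0.5, cx_4 = 1.5, cy_4 = 4, cz_4 = 4, r_4 = 1, cx_5 = 3.5, cy_5 = 2.5, cz_5 = 3.5, h_5 = 1.5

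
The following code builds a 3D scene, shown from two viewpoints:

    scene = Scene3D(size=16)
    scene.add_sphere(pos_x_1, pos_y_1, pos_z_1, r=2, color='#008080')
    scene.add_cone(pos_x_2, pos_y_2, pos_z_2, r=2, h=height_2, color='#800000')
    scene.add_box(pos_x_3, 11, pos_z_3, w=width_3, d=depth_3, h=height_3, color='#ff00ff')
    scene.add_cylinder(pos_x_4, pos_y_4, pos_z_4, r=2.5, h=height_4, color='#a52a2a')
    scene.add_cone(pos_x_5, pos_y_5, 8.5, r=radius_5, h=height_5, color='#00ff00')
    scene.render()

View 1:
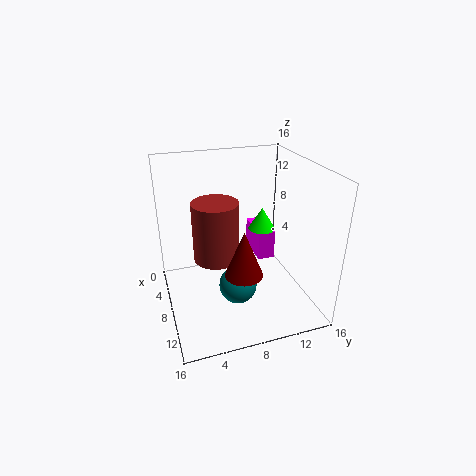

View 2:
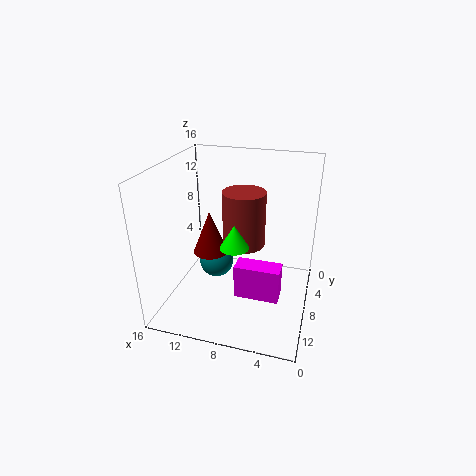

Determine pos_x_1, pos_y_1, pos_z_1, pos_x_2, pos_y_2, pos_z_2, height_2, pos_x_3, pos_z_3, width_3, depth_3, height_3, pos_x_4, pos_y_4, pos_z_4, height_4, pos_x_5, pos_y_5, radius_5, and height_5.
pos_x_1 = 11; pos_y_1 = 7; pos_z_1 = 4; pos_x_2 = 11.5; pos_y_2 = 7.5; pos_z_2 = 5.5; height_2 = 5; pos_x_3 = 2.5; pos_z_3 = 4; width_3 = 4.5; depth_3 = 2; height_3 = 3.5; pos_x_4 = 8; pos_y_4 = 5.5; pos_z_4 = 6; height_4 = 6.5; pos_x_5 = 7.5; pos_y_5 = 11; radius_5 = 1.5; height_5 = 2.5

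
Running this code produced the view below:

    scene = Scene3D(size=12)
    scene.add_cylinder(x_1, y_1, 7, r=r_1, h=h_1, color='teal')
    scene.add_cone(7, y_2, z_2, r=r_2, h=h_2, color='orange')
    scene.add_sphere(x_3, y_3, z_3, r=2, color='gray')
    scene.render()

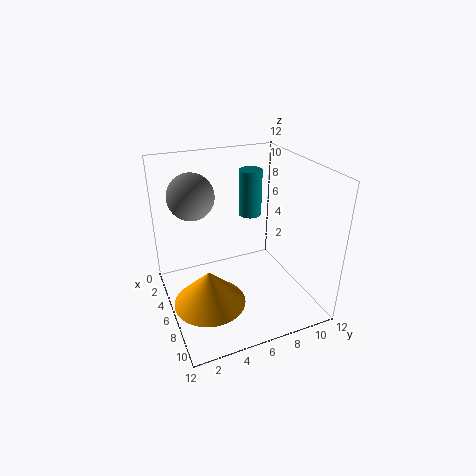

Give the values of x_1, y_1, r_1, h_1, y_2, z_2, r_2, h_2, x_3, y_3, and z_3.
x_1 = 4, y_1 = 8, r_1 = 1, h_1 = 4, y_2 = 3, z_2 = 1, r_2 = 3, h_2 = 3, x_3 = 3, y_3 = 3, z_3 = 9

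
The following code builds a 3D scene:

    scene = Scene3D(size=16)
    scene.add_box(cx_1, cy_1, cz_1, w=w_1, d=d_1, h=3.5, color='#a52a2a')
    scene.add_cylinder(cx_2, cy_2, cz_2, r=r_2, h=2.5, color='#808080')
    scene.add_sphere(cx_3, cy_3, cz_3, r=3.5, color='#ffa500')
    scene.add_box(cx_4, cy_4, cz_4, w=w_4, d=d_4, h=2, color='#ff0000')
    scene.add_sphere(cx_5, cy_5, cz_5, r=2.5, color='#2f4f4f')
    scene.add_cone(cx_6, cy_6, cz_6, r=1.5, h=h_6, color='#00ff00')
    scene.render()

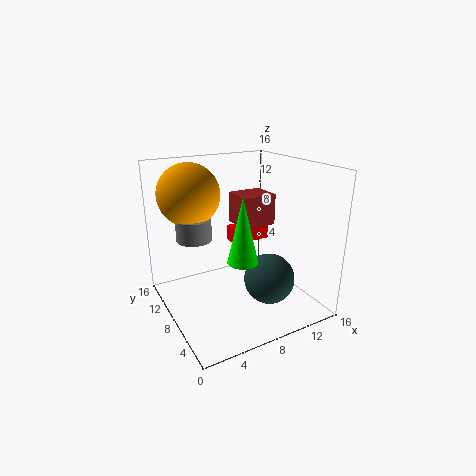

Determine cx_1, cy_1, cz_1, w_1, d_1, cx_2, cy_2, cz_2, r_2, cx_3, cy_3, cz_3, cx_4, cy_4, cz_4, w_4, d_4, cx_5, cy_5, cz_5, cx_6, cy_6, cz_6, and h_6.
cx_1 = 8.5, cy_1 = 7.5, cz_1 = 9, w_1 = 4, d_1 = 3.5, cx_2 = 4, cy_2 = 11, cz_2 = 7.5, r_2 = 2, cx_3 = 4, cy_3 = 12, cz_3 = 12.5, cx_4 = 9.5, cy_4 = 11.5, cz_4 = 5.5, w_4 = 5, d_4 = 2, cx_5 = 8.5, cy_5 = 2.5, cz_5 = 5.5, cx_6 = 6, cy_6 = 3.5, cz_6 = 7.5, h_6 = 6.5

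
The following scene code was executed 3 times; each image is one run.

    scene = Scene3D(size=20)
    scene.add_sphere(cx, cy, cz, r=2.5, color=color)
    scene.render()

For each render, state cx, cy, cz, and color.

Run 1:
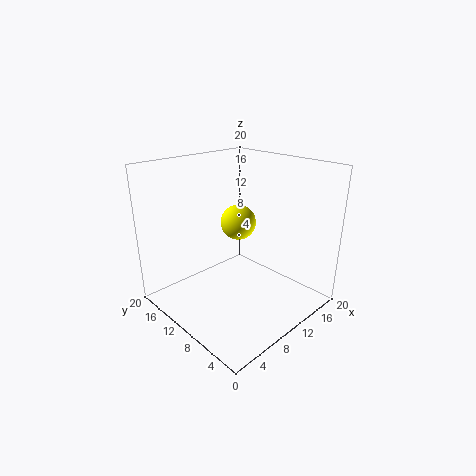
cx = 11.5; cy = 11.5; cz = 11.5; color = 'yellow'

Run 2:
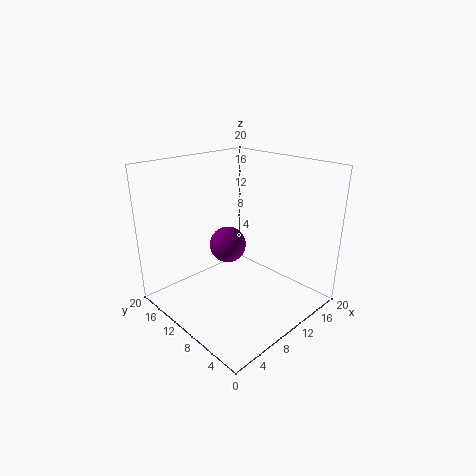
cx = 9; cy = 11; cz = 9; color = 'purple'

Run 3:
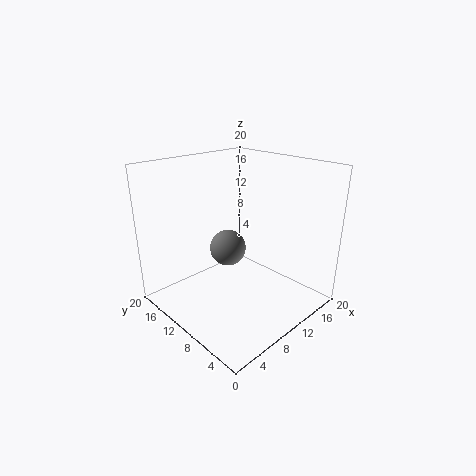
cx = 9; cy = 11; cz = 8.5; color = 'gray'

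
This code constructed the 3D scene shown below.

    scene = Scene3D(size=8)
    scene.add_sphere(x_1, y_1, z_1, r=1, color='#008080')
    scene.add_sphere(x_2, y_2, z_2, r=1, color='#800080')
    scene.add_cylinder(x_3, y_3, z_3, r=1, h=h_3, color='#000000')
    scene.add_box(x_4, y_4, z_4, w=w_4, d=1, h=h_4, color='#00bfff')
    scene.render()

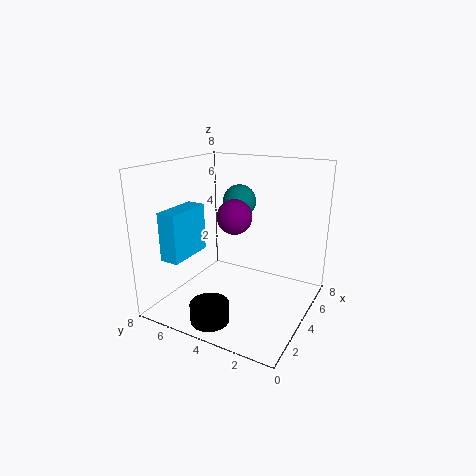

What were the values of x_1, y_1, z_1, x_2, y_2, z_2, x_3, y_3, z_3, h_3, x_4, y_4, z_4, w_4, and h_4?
x_1 = 6, y_1 = 5, z_1 = 5.5, x_2 = 4.5, y_2 = 4.5, z_2 = 5, x_3 = 1, y_3 = 4, z_3 = 0.5, h_3 = 1, x_4 = 0.5, y_4 = 5.5, z_4 = 3.5, w_4 = 2.5, h_4 = 2.5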